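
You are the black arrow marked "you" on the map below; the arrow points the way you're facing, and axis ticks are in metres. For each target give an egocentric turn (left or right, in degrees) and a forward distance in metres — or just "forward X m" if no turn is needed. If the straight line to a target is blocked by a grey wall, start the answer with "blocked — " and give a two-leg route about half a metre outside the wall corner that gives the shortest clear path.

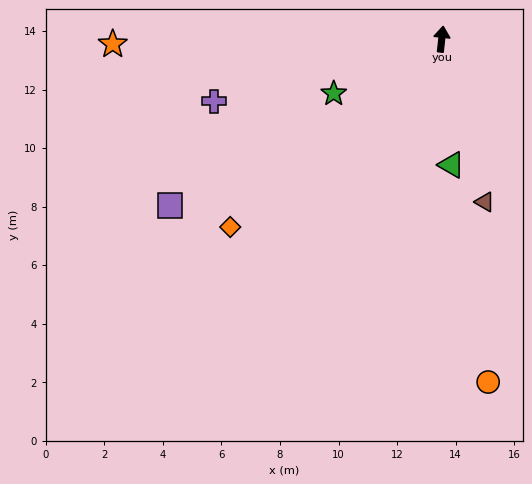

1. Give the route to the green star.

turn left 123°, forward 4.1 m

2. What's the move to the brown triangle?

turn right 159°, forward 5.8 m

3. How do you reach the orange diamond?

turn left 138°, forward 9.7 m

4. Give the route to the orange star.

turn left 97°, forward 11.2 m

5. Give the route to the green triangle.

turn right 169°, forward 4.3 m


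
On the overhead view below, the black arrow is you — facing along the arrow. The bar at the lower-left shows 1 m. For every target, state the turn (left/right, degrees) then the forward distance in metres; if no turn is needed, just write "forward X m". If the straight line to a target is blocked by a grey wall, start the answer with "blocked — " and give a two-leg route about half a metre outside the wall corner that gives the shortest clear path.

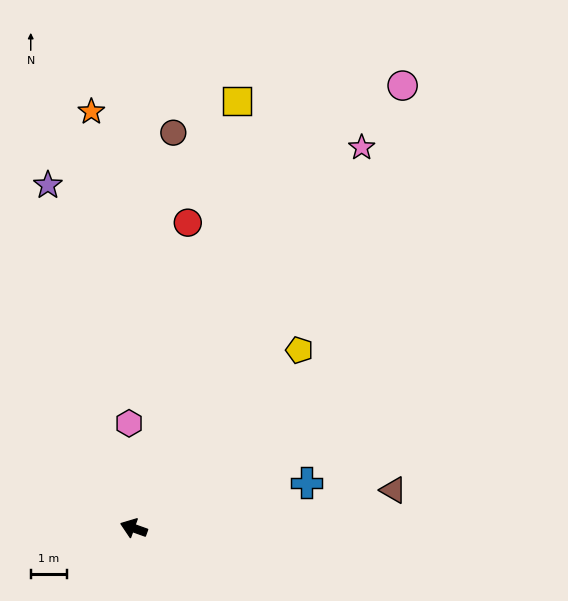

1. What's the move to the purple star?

turn right 56°, forward 9.7 m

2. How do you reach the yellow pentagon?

turn right 113°, forward 6.7 m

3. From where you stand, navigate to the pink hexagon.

turn right 68°, forward 2.9 m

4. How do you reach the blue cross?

turn right 146°, forward 4.9 m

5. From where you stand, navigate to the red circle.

turn right 80°, forward 8.5 m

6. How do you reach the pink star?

turn right 101°, forward 12.1 m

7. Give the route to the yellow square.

turn right 84°, forward 12.0 m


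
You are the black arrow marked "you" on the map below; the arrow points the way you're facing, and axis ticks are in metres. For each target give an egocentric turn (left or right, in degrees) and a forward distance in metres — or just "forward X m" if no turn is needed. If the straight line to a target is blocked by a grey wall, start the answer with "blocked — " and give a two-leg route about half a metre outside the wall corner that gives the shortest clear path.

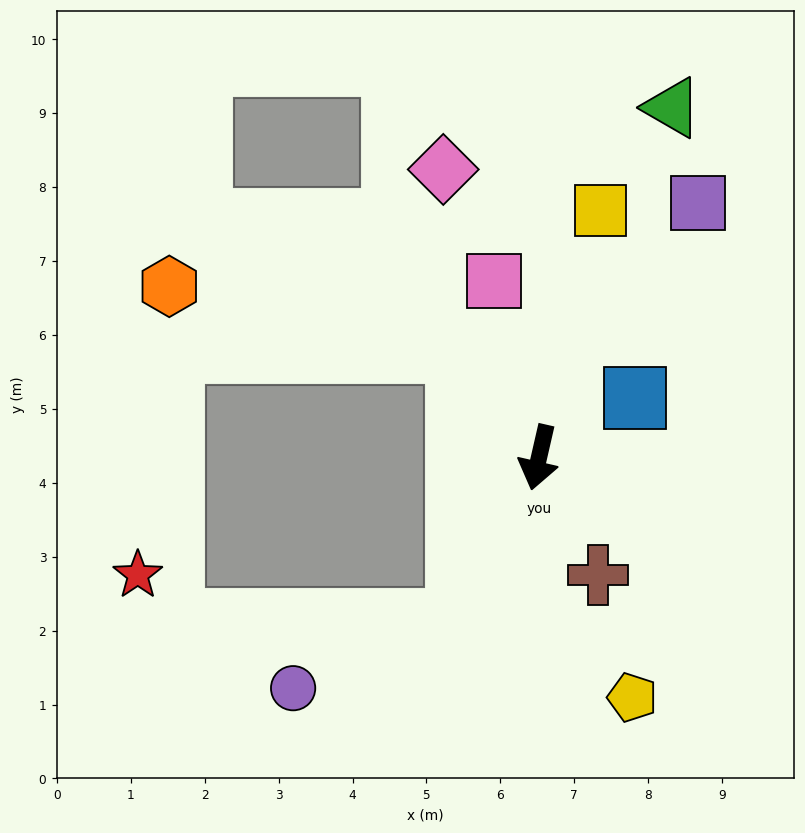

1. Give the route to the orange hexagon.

blocked — turn right 130°, forward 1.8 m, then turn left 40°, forward 4.0 m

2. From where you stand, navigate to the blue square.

turn left 135°, forward 1.5 m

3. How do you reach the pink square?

turn right 153°, forward 2.5 m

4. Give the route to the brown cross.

turn left 40°, forward 1.8 m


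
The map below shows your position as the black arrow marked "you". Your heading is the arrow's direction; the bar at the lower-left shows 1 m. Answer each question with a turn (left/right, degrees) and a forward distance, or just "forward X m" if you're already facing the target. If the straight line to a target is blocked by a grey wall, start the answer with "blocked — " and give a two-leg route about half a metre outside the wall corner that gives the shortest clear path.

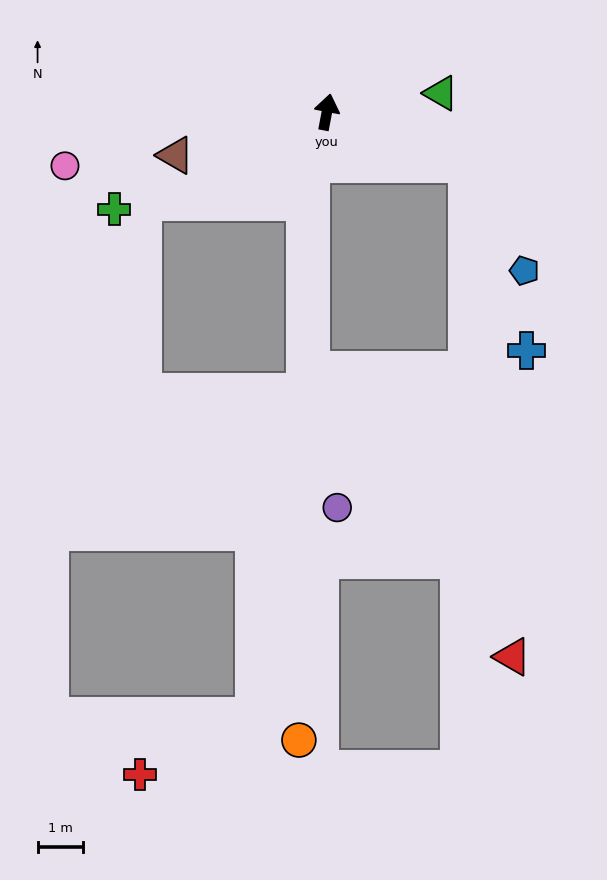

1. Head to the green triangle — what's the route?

turn right 70°, forward 2.5 m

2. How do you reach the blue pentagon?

blocked — turn right 100°, forward 3.3 m, then turn right 41°, forward 2.7 m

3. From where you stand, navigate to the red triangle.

blocked — turn right 100°, forward 3.3 m, then turn right 64°, forward 10.9 m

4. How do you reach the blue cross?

blocked — turn right 100°, forward 3.3 m, then turn right 52°, forward 4.3 m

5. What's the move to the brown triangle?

turn left 117°, forward 3.5 m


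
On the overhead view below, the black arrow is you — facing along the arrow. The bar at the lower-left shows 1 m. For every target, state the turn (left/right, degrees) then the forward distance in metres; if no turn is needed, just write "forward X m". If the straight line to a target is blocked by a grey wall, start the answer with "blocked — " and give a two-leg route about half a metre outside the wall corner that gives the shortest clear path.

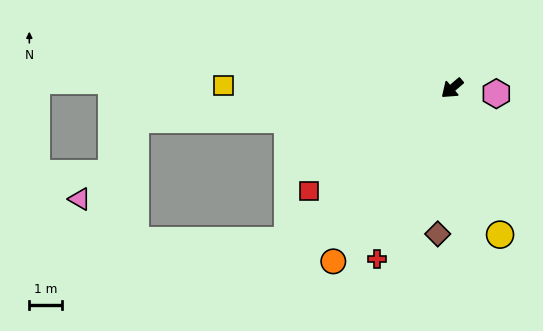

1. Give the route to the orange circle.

turn left 15°, forward 6.4 m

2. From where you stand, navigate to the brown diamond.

turn left 44°, forward 4.5 m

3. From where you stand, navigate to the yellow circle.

turn left 68°, forward 4.7 m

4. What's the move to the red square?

turn right 5°, forward 5.4 m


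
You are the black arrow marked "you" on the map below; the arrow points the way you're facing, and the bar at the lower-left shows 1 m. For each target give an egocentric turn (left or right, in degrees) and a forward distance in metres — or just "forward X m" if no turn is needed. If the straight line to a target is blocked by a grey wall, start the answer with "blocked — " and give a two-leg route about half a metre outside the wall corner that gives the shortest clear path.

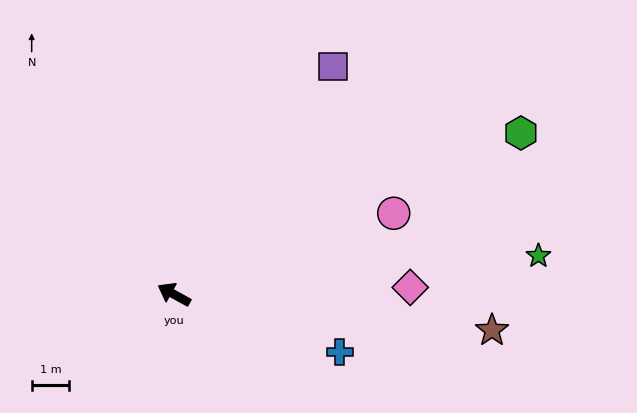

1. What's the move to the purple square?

turn right 96°, forward 7.4 m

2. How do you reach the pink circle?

turn right 131°, forward 6.2 m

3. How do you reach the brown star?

turn right 158°, forward 8.5 m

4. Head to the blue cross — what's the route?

turn right 170°, forward 4.6 m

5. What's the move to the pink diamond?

turn right 149°, forward 6.3 m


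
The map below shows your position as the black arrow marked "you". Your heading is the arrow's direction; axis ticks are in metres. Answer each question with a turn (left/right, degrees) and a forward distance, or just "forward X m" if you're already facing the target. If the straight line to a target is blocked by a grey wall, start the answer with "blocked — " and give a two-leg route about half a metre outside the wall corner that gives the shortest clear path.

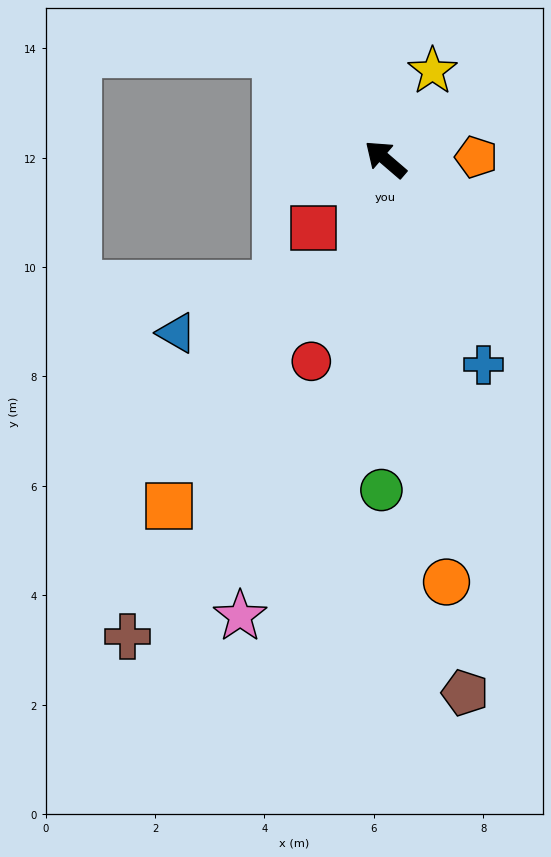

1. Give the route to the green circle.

turn left 130°, forward 6.0 m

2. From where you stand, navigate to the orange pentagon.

turn right 138°, forward 1.7 m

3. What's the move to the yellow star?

turn right 77°, forward 1.8 m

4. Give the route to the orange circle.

turn left 139°, forward 7.8 m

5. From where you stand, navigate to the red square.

turn left 84°, forward 1.8 m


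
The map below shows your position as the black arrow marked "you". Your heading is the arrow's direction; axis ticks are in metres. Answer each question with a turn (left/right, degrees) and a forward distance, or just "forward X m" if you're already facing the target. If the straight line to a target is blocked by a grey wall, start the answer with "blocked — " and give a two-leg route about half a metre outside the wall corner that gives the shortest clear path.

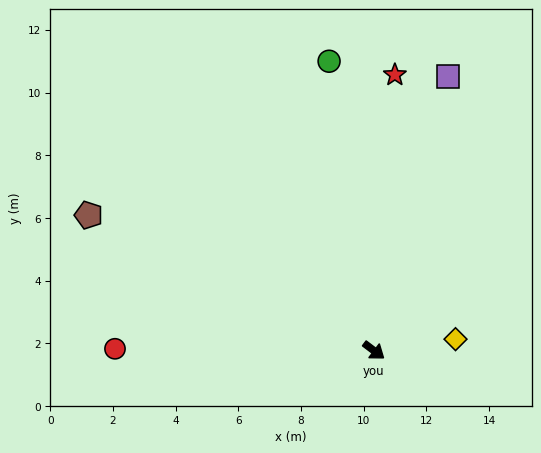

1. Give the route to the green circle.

turn left 136°, forward 9.3 m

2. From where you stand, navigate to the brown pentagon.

turn right 168°, forward 10.1 m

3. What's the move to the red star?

turn left 123°, forward 8.8 m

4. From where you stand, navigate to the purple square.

turn left 112°, forward 9.1 m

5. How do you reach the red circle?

turn right 143°, forward 8.3 m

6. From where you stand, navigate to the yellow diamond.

turn left 45°, forward 2.6 m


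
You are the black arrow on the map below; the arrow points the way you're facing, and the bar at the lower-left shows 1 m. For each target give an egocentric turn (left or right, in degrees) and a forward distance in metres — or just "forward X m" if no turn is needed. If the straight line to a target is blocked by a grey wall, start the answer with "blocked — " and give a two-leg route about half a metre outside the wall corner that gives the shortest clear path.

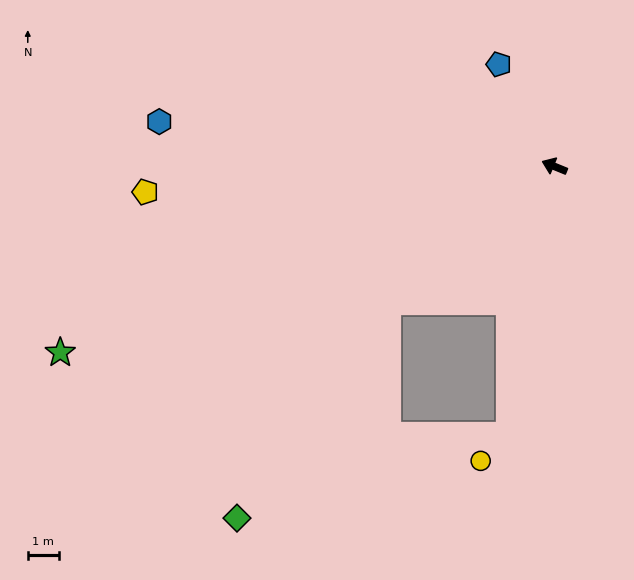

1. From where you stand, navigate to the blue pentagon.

turn right 39°, forward 3.7 m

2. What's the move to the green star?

turn left 43°, forward 17.0 m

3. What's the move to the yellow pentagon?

turn left 26°, forward 13.2 m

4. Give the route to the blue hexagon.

turn left 16°, forward 12.8 m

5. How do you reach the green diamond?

blocked — turn left 62°, forward 6.9 m, then turn left 15°, forward 8.5 m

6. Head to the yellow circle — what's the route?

blocked — turn left 103°, forward 8.8 m, then turn right 38°, forward 1.2 m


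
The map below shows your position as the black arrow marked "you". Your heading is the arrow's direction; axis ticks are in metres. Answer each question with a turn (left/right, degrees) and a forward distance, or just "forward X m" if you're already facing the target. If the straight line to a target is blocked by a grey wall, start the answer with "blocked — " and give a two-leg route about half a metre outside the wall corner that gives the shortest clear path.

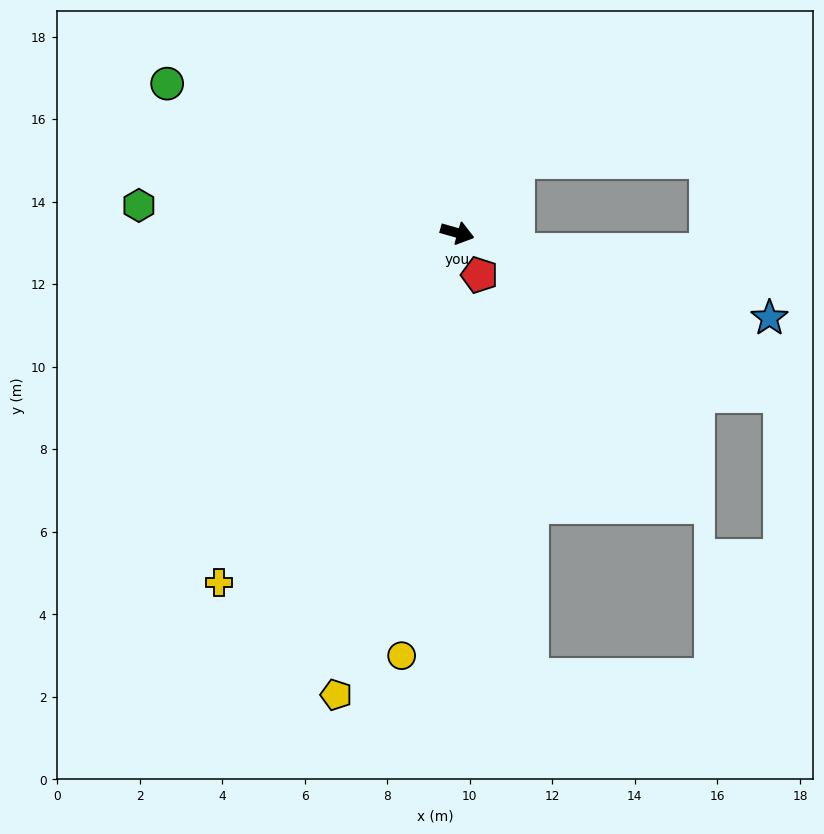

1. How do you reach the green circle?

turn left 169°, forward 7.9 m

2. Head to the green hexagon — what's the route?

turn right 169°, forward 7.7 m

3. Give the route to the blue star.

forward 7.8 m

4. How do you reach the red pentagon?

turn right 46°, forward 1.2 m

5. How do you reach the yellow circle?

turn right 82°, forward 10.3 m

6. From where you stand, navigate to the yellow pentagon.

turn right 89°, forward 11.6 m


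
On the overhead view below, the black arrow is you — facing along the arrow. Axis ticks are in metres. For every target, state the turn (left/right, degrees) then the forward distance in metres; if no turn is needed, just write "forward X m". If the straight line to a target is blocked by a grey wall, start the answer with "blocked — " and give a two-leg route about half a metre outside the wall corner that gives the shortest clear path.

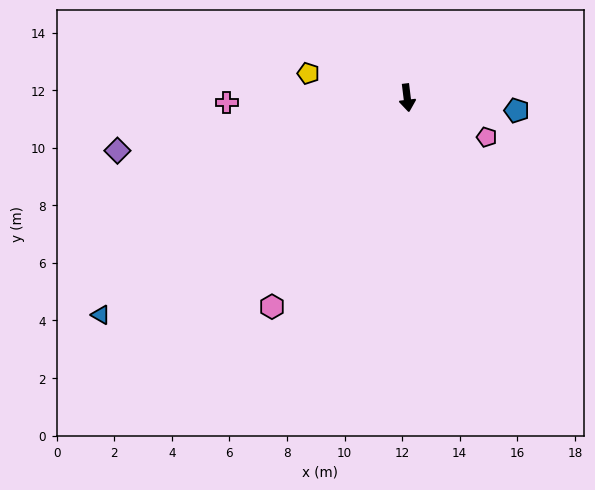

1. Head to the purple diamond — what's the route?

turn right 87°, forward 10.2 m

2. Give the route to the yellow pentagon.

turn right 111°, forward 3.5 m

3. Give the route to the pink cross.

turn right 95°, forward 6.3 m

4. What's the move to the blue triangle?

turn right 62°, forward 13.0 m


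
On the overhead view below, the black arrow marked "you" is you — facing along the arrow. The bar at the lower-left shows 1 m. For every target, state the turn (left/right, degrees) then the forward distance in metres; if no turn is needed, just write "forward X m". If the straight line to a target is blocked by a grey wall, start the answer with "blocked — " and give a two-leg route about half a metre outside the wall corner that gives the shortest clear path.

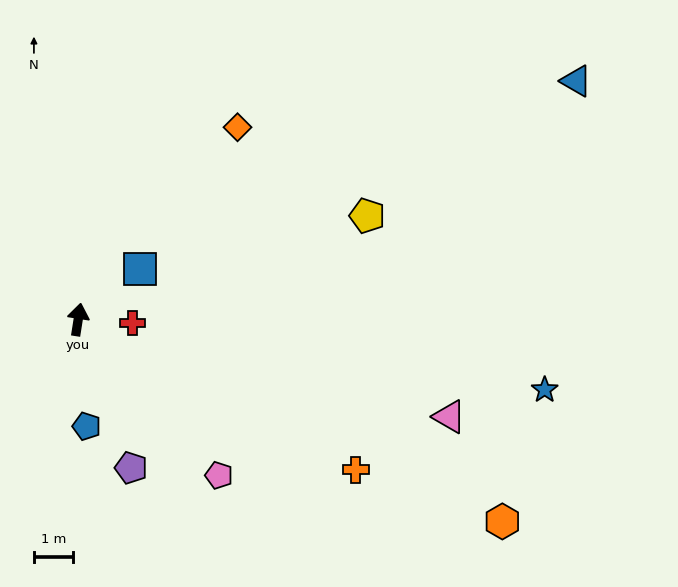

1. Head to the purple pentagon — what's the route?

turn right 151°, forward 4.0 m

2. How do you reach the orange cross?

turn right 109°, forward 8.1 m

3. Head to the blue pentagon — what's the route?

turn right 167°, forward 2.7 m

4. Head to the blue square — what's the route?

turn right 42°, forward 2.0 m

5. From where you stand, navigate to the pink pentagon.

turn right 129°, forward 5.4 m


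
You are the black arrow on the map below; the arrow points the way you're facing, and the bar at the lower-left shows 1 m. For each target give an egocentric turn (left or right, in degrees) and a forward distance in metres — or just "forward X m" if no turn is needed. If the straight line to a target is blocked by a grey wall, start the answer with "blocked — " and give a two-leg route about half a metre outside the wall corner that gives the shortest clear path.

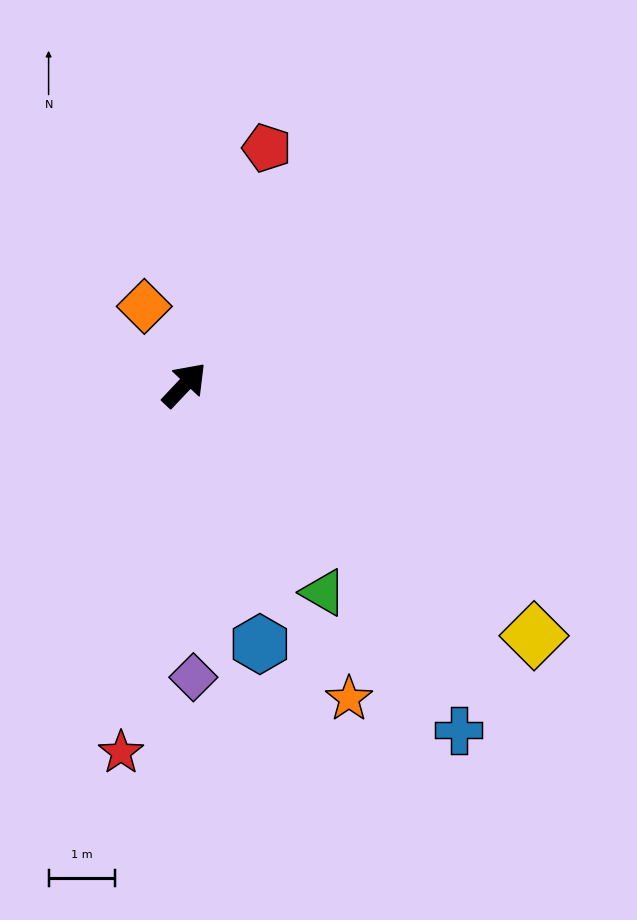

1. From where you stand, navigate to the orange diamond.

turn left 70°, forward 1.3 m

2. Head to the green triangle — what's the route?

turn right 103°, forward 3.8 m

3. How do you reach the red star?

turn right 146°, forward 5.7 m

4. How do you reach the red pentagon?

turn left 24°, forward 3.8 m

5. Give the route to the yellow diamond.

turn right 82°, forward 6.5 m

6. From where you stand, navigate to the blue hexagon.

turn right 120°, forward 4.1 m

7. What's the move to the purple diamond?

turn right 135°, forward 4.4 m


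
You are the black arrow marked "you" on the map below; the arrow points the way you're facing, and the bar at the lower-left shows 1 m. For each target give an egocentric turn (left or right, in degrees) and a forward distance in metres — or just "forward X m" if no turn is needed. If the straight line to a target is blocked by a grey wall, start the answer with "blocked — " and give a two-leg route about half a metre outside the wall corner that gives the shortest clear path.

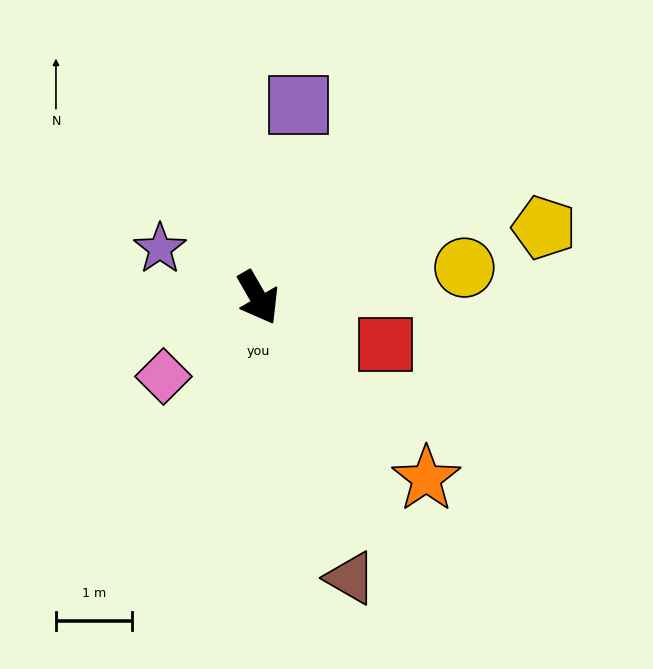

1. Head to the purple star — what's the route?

turn right 147°, forward 1.4 m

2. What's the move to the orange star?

turn left 13°, forward 3.2 m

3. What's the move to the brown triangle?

turn right 12°, forward 3.9 m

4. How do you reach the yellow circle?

turn left 68°, forward 2.7 m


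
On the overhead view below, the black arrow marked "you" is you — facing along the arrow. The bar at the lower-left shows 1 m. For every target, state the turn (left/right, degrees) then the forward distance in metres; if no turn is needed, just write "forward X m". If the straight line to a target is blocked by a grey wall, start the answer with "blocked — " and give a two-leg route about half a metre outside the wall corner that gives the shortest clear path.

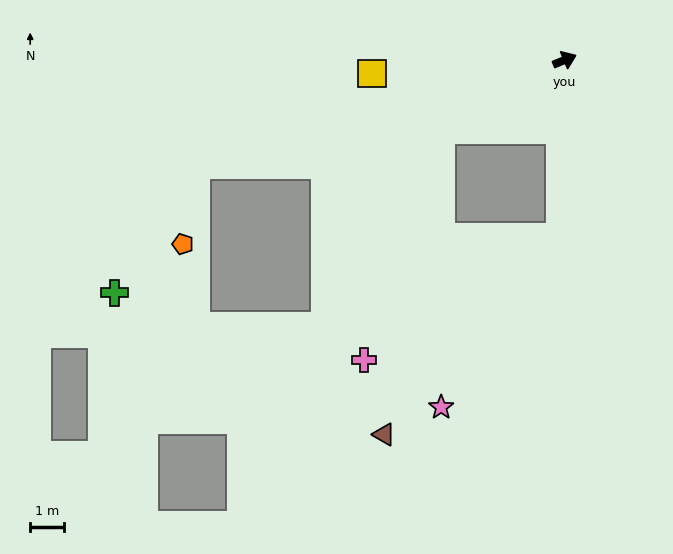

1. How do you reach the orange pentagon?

blocked — turn left 173°, forward 11.4 m, then turn left 65°, forward 2.4 m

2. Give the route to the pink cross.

blocked — turn right 173°, forward 4.2 m, then turn left 42°, forward 7.2 m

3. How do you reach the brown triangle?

blocked — turn right 114°, forward 5.3 m, then turn right 40°, forward 7.9 m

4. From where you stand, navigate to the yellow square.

turn left 162°, forward 5.8 m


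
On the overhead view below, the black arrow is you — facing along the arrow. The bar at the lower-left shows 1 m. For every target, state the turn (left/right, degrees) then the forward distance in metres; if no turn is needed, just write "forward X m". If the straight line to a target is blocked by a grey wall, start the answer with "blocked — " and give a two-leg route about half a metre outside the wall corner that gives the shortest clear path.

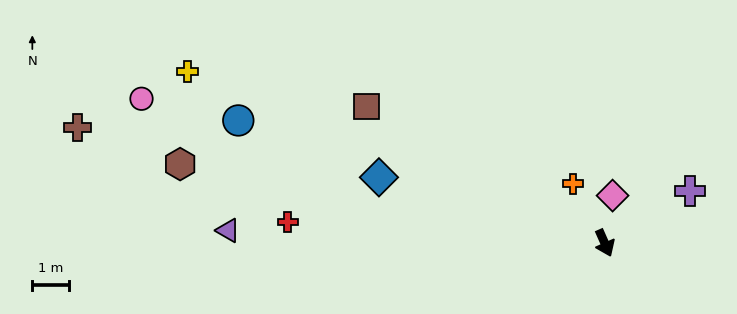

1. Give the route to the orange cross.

turn right 176°, forward 1.9 m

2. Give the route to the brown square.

turn right 144°, forward 7.6 m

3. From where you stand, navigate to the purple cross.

turn left 98°, forward 2.8 m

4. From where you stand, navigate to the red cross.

turn right 118°, forward 8.7 m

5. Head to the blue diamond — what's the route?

turn right 130°, forward 6.5 m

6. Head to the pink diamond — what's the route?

turn left 147°, forward 1.3 m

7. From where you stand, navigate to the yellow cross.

turn right 136°, forward 12.4 m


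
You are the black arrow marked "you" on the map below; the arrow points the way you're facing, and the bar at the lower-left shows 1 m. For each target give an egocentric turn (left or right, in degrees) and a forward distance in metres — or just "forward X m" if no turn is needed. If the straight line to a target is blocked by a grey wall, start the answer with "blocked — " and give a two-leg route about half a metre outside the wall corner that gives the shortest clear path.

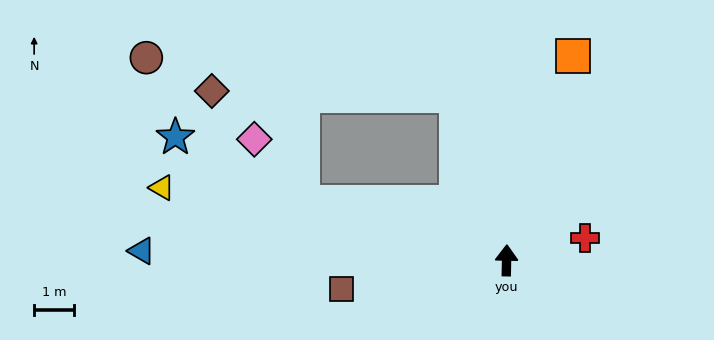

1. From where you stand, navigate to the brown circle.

blocked — turn left 18°, forward 4.3 m, then turn left 66°, forward 7.8 m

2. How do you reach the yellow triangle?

turn left 79°, forward 8.8 m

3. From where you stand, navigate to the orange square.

turn right 17°, forward 5.4 m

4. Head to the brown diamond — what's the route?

blocked — turn left 18°, forward 4.3 m, then turn left 72°, forward 6.1 m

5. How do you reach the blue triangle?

turn left 90°, forward 9.2 m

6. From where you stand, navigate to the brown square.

turn left 101°, forward 4.2 m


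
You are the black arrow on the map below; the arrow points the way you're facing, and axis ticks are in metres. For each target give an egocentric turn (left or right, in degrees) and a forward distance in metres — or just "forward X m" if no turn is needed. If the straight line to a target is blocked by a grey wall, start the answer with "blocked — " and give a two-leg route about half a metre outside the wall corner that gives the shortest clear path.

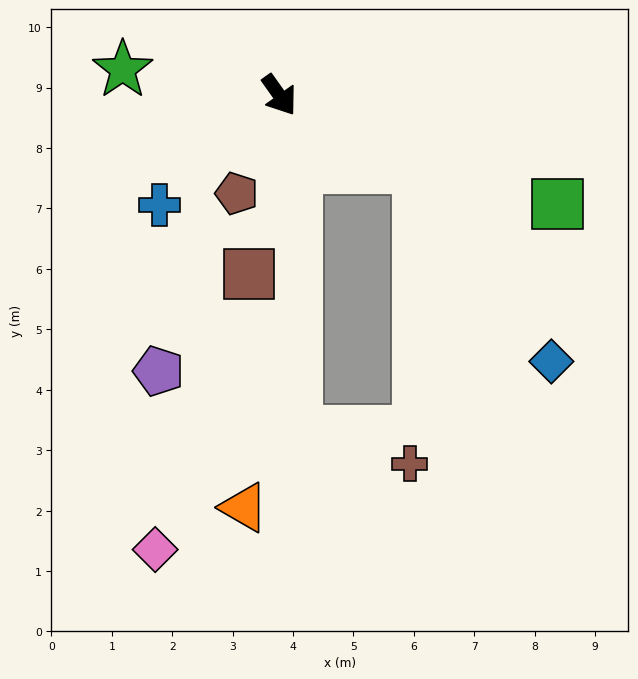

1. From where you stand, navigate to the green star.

turn right 135°, forward 2.6 m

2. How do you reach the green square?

turn left 33°, forward 4.9 m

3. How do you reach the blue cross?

turn right 83°, forward 2.7 m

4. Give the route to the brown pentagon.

turn right 59°, forward 1.8 m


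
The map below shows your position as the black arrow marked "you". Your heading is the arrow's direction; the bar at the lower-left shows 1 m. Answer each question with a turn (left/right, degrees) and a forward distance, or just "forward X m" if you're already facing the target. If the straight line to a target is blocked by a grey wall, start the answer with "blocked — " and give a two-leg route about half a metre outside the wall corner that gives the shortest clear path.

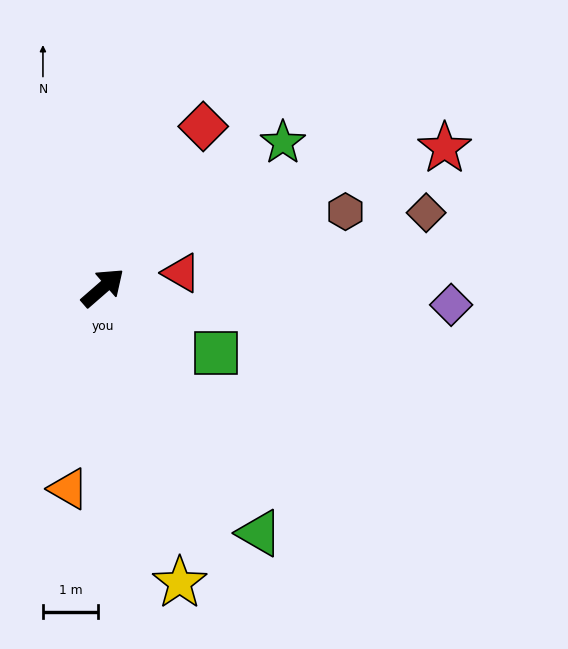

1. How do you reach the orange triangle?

turn right 141°, forward 3.7 m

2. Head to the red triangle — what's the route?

turn right 30°, forward 1.4 m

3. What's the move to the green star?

turn right 2°, forward 4.2 m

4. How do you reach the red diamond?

turn left 17°, forward 3.4 m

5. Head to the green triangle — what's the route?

turn right 99°, forward 5.3 m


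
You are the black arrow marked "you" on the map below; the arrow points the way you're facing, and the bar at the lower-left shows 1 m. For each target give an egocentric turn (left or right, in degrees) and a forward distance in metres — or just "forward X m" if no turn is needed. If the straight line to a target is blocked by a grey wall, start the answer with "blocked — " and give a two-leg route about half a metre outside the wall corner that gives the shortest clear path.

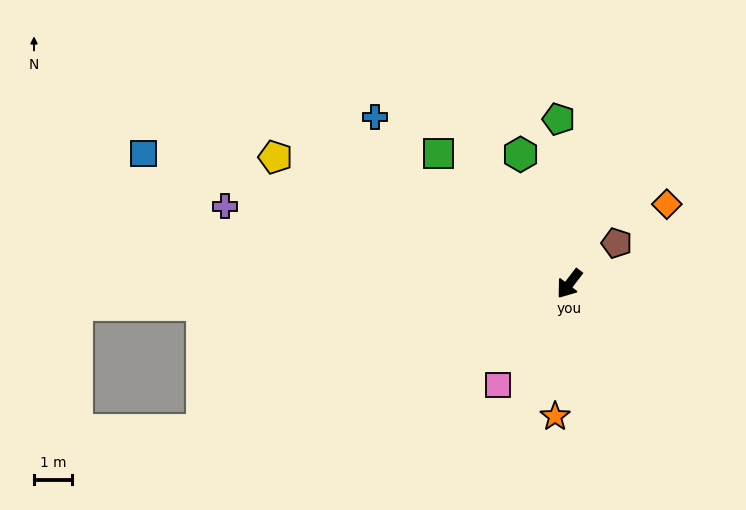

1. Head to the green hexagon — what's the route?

turn right 122°, forward 3.6 m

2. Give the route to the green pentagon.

turn right 139°, forward 4.3 m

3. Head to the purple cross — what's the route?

turn right 65°, forward 9.2 m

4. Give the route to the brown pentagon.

turn left 168°, forward 1.6 m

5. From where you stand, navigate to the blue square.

turn right 70°, forward 11.6 m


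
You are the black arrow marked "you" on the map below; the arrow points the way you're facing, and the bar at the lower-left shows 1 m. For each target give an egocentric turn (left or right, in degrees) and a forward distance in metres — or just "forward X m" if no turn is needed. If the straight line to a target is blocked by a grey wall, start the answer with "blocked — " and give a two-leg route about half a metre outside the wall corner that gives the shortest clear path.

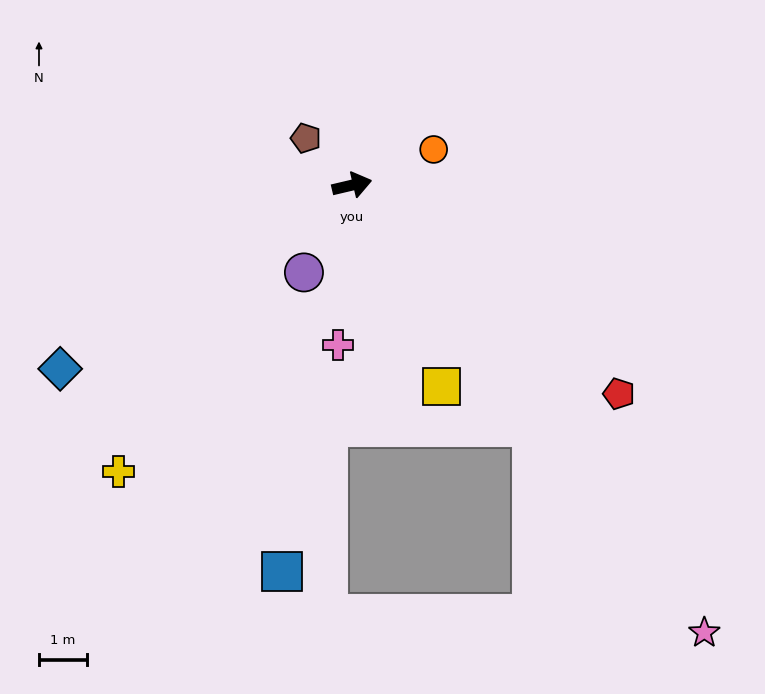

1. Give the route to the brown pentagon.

turn left 121°, forward 1.4 m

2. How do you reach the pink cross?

turn right 108°, forward 3.4 m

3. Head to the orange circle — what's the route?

turn left 10°, forward 1.9 m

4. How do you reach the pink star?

turn right 65°, forward 12.0 m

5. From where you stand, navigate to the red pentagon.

turn right 51°, forward 7.1 m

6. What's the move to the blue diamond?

turn right 161°, forward 7.3 m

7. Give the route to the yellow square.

turn right 79°, forward 4.6 m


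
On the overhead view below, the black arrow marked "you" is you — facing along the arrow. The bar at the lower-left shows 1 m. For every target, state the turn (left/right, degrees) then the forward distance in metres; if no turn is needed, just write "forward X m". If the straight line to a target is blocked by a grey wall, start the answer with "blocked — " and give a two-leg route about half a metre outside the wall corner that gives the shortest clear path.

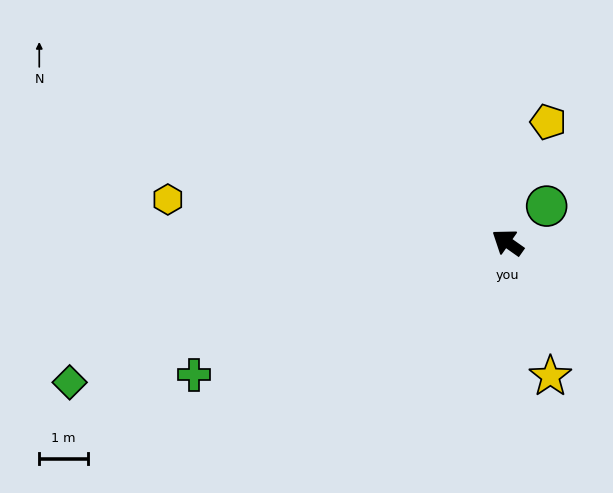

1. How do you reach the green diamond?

turn left 53°, forward 9.5 m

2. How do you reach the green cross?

turn left 58°, forward 7.0 m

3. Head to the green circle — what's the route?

turn right 102°, forward 1.1 m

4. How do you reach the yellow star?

turn left 143°, forward 2.9 m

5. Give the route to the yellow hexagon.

turn left 28°, forward 7.1 m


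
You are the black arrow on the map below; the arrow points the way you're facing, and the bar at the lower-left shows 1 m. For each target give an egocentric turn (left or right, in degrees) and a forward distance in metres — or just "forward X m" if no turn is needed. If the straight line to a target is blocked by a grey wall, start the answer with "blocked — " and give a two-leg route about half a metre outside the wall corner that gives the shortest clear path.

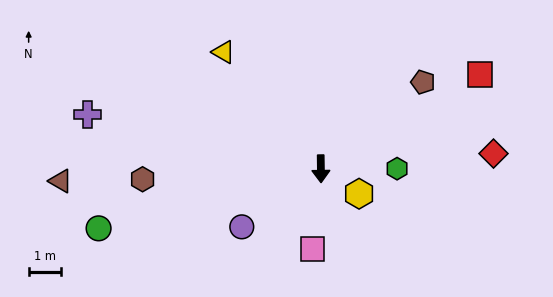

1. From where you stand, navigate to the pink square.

turn right 7°, forward 2.5 m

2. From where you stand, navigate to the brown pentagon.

turn left 130°, forward 4.1 m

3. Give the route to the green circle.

turn right 76°, forward 7.1 m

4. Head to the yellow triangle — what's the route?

turn right 141°, forward 4.7 m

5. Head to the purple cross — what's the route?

turn right 104°, forward 7.4 m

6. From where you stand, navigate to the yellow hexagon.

turn left 56°, forward 1.4 m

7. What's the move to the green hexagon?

turn left 89°, forward 2.4 m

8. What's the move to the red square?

turn left 120°, forward 5.7 m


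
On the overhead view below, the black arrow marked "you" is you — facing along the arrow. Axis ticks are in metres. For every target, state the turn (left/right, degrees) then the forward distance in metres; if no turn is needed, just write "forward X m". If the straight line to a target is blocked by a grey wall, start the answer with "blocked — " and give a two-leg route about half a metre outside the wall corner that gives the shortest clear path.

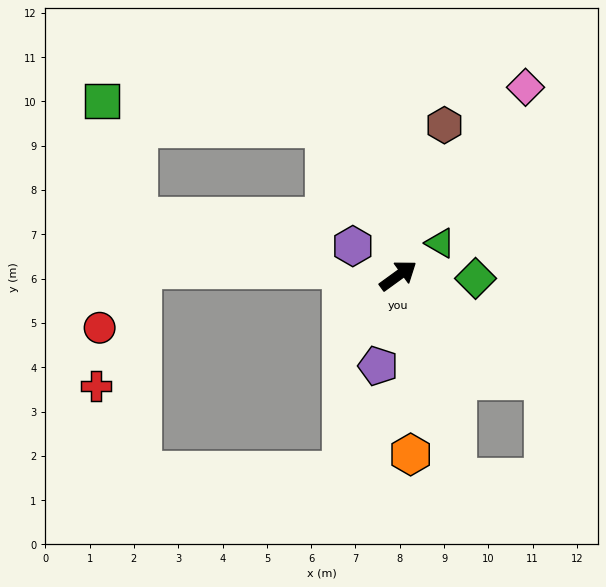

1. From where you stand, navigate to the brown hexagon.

turn left 37°, forward 3.6 m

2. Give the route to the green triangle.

forward 1.2 m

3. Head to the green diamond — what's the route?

turn right 38°, forward 1.7 m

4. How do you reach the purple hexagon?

turn left 111°, forward 1.2 m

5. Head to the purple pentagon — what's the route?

turn right 138°, forward 2.1 m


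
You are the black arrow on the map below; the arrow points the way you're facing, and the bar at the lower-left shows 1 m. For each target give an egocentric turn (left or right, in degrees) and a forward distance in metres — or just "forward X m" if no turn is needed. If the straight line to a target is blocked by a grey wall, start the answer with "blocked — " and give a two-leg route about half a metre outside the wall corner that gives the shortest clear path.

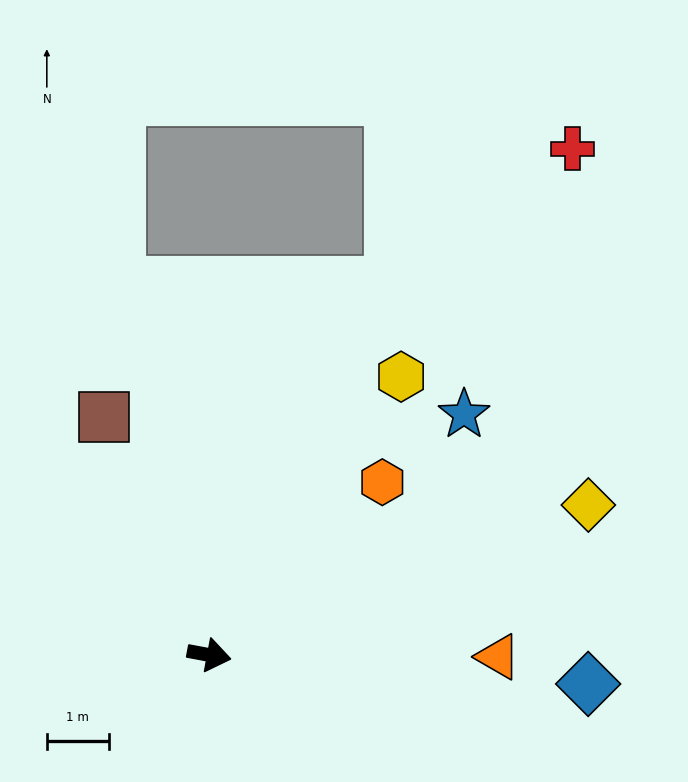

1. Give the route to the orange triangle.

turn left 10°, forward 4.7 m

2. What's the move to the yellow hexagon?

turn left 66°, forward 5.4 m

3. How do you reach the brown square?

turn left 124°, forward 4.2 m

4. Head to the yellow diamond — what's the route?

turn left 32°, forward 6.6 m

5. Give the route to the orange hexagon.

turn left 56°, forward 3.9 m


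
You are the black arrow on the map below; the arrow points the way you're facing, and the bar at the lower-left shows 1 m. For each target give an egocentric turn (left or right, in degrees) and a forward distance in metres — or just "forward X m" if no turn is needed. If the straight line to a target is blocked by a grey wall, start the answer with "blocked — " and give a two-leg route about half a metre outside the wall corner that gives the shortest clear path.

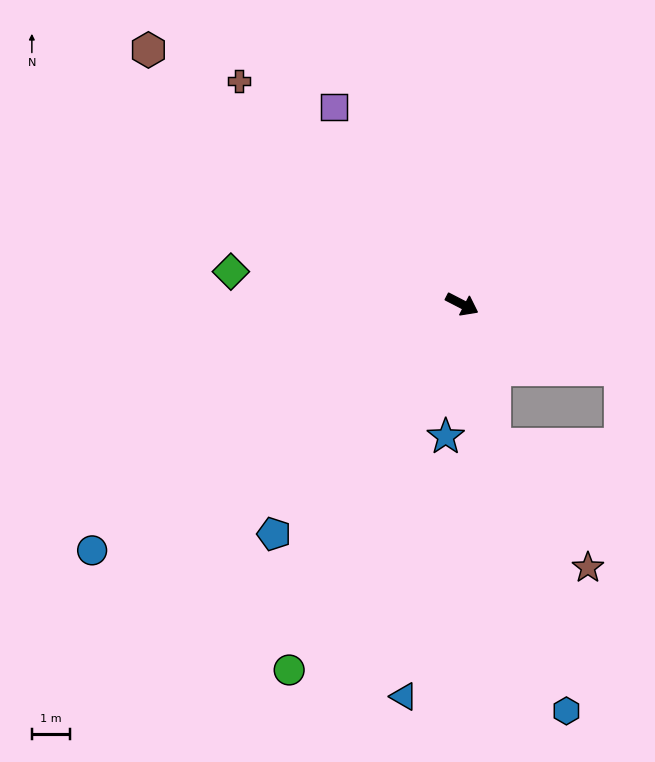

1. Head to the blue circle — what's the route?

turn right 119°, forward 11.7 m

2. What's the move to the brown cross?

turn left 162°, forward 8.3 m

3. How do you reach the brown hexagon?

turn left 168°, forward 10.6 m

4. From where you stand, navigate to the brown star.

blocked — turn right 49°, forward 3.8 m, then turn left 23°, forward 4.1 m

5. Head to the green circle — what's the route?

turn right 88°, forward 10.6 m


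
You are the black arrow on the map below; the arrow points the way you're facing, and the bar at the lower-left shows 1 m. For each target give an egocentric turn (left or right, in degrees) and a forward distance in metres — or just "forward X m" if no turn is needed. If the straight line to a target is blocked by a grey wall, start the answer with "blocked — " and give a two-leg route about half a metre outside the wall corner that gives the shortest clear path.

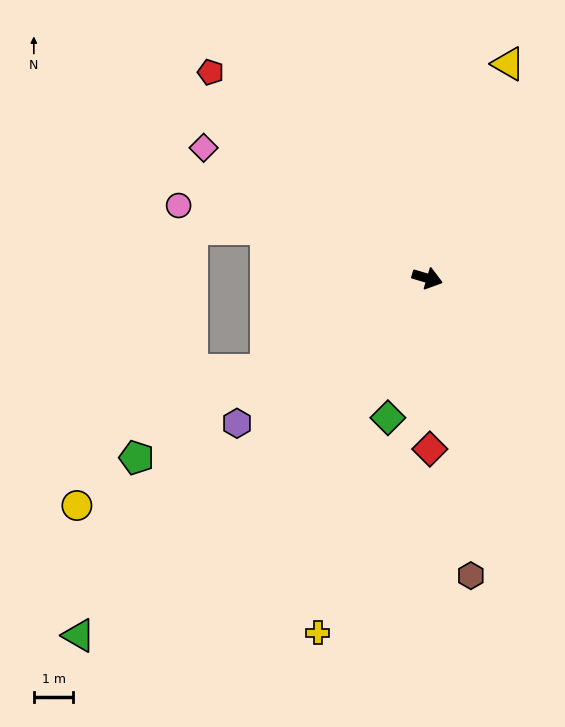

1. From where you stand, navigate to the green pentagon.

turn right 132°, forward 8.6 m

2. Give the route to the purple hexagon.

turn right 126°, forward 6.0 m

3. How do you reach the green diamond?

turn right 89°, forward 3.7 m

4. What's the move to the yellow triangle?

turn left 86°, forward 5.8 m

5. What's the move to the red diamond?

turn right 73°, forward 4.3 m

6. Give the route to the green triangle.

turn right 118°, forward 12.6 m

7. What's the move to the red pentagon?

turn left 153°, forward 7.5 m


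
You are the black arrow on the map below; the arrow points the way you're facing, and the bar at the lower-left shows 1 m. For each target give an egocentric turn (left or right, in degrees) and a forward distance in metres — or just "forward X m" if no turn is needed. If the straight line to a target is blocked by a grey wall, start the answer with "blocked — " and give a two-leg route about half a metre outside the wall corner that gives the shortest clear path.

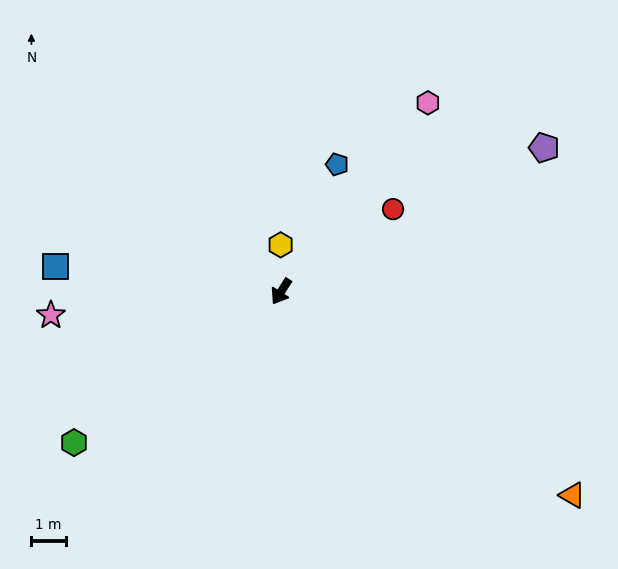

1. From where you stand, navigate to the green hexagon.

turn right 21°, forward 7.5 m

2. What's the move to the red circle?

turn left 159°, forward 4.1 m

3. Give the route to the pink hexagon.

turn left 175°, forward 7.0 m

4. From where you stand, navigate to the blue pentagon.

turn right 171°, forward 4.1 m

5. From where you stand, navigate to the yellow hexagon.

turn right 147°, forward 1.4 m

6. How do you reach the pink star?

turn right 52°, forward 6.8 m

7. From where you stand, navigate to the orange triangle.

turn left 88°, forward 10.4 m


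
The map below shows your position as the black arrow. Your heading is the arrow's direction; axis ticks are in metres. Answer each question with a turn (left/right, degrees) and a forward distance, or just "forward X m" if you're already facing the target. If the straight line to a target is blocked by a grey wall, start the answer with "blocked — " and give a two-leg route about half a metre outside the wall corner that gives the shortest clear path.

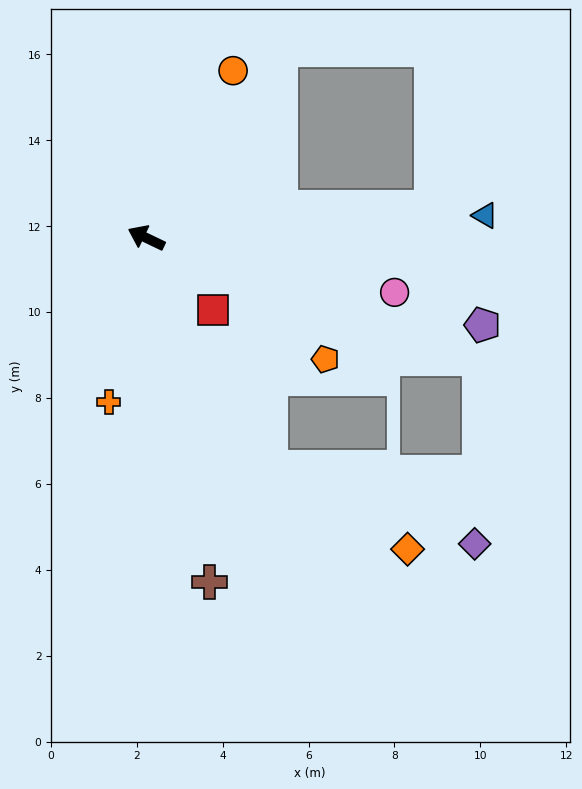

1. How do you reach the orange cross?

turn left 103°, forward 3.9 m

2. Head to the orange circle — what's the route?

turn right 92°, forward 4.4 m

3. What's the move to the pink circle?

turn right 167°, forward 5.9 m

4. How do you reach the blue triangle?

turn right 151°, forward 7.9 m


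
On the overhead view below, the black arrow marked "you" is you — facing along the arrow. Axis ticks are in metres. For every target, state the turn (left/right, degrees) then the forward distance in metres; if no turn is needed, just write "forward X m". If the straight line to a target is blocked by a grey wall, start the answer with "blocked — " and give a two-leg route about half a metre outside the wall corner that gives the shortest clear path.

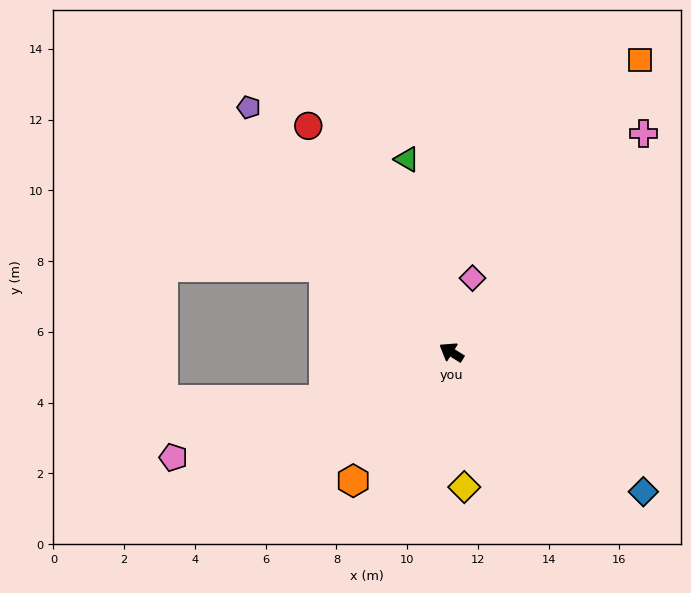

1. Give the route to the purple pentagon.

turn right 18°, forward 9.0 m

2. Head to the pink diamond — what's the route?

turn right 74°, forward 2.2 m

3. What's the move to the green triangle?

turn right 45°, forward 5.6 m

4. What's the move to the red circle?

turn right 26°, forward 7.6 m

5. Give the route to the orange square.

turn right 91°, forward 9.8 m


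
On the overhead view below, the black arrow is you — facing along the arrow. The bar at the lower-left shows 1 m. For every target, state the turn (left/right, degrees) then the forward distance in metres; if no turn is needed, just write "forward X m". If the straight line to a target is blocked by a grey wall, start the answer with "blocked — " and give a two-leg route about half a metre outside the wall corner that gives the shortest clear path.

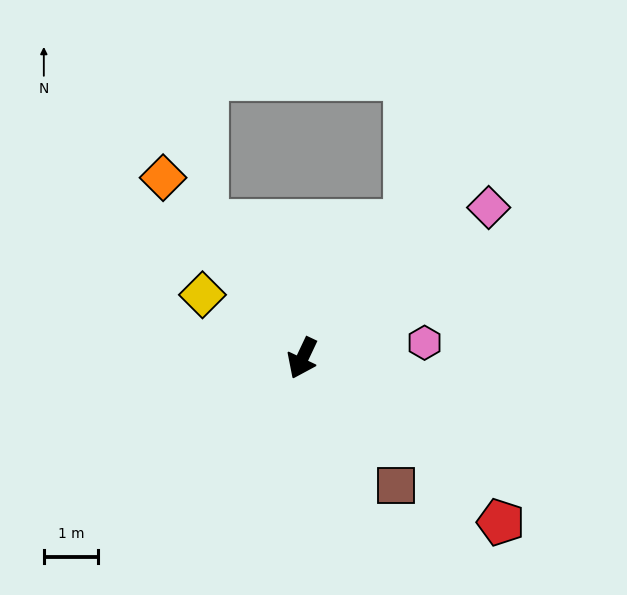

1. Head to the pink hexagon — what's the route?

turn left 123°, forward 2.3 m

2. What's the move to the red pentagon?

turn left 76°, forward 4.7 m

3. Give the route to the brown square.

turn left 62°, forward 2.9 m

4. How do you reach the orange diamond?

turn right 117°, forward 4.2 m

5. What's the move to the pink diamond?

turn left 154°, forward 4.4 m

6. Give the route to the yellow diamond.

turn right 97°, forward 2.2 m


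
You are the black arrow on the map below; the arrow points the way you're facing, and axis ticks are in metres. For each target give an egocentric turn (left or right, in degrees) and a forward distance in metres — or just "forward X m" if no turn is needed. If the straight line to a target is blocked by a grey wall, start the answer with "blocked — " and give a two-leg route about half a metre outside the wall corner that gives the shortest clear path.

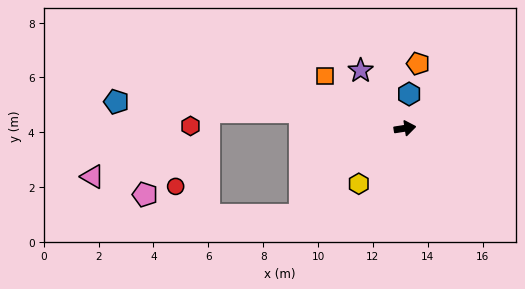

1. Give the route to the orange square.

turn left 138°, forward 3.5 m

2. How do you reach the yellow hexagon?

turn right 139°, forward 2.6 m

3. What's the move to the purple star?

turn left 119°, forward 2.7 m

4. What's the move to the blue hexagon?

turn left 74°, forward 1.3 m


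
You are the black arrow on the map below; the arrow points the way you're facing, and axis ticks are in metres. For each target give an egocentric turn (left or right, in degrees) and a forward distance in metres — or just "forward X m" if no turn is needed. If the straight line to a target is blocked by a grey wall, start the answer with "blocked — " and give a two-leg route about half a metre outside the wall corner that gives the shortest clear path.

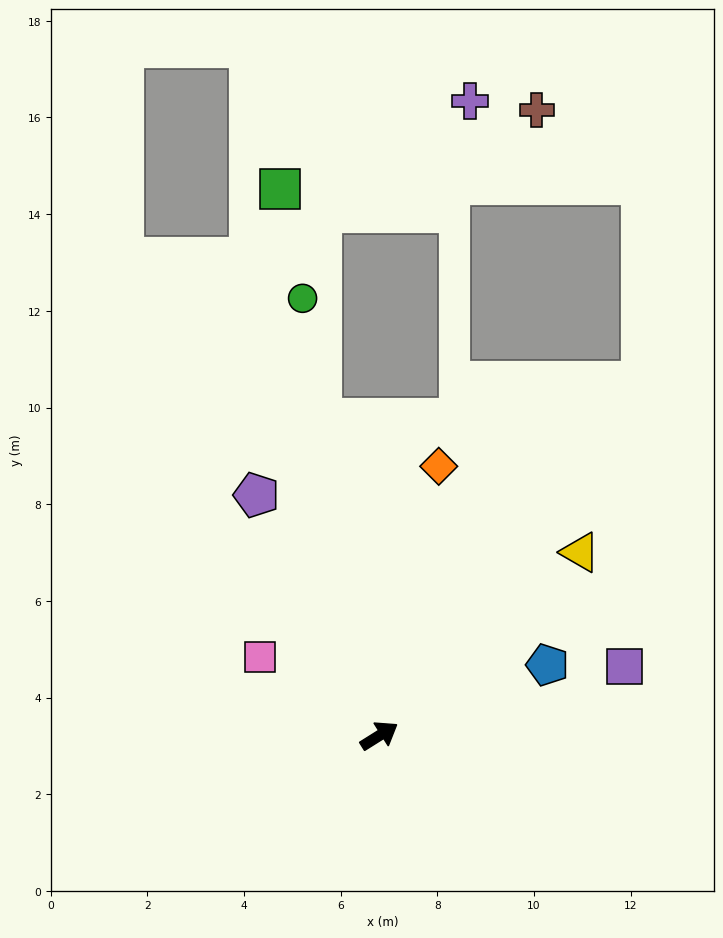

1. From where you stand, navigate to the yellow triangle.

turn left 10°, forward 5.6 m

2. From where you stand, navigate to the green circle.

turn left 68°, forward 9.2 m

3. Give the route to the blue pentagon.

turn right 9°, forward 3.8 m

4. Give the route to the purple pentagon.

turn left 85°, forward 5.6 m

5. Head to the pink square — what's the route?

turn left 115°, forward 3.0 m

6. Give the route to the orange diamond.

turn left 45°, forward 5.7 m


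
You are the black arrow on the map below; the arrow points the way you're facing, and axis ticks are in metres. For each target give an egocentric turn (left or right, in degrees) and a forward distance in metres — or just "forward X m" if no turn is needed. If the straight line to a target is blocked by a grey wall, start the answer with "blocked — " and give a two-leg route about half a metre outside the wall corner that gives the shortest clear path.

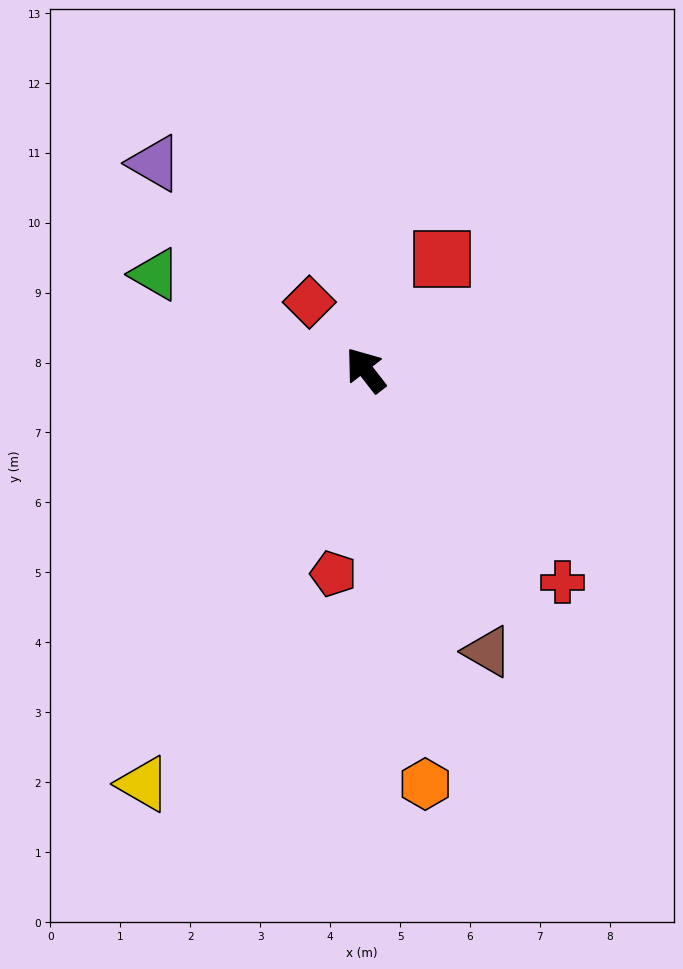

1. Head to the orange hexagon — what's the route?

turn left 150°, forward 6.0 m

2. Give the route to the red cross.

turn right 175°, forward 4.1 m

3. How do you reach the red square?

turn right 72°, forward 1.9 m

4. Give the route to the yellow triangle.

turn left 114°, forward 6.7 m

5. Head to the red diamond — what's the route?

forward 1.3 m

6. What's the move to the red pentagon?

turn left 133°, forward 3.0 m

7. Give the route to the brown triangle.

turn left 166°, forward 4.4 m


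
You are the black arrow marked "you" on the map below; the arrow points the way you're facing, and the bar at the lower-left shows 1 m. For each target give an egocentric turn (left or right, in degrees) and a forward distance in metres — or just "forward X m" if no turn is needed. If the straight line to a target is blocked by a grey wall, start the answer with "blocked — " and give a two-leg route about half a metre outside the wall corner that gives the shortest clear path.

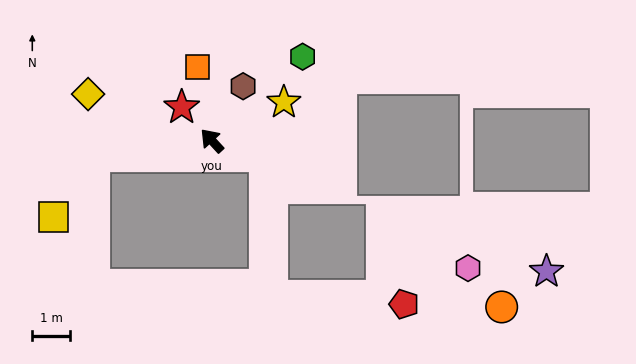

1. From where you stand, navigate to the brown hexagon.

turn right 73°, forward 1.6 m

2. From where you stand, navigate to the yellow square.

blocked — turn left 55°, forward 3.1 m, then turn left 49°, forward 1.9 m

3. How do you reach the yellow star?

turn right 105°, forward 2.1 m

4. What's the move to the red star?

forward 1.2 m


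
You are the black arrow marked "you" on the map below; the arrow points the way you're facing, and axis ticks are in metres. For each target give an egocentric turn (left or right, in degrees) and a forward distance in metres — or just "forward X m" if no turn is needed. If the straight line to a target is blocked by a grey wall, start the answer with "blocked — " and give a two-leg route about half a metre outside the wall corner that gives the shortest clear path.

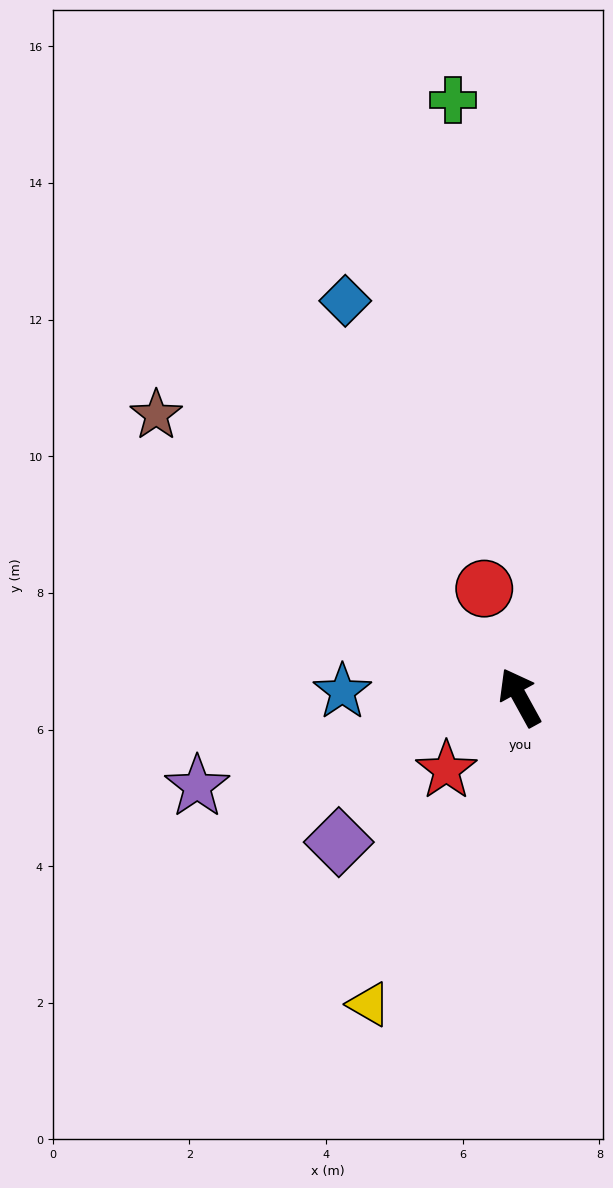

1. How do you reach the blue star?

turn left 59°, forward 2.6 m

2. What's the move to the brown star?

turn left 23°, forward 6.7 m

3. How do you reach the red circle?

turn right 11°, forward 1.7 m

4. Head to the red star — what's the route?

turn left 106°, forward 1.5 m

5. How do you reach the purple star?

turn left 77°, forward 4.9 m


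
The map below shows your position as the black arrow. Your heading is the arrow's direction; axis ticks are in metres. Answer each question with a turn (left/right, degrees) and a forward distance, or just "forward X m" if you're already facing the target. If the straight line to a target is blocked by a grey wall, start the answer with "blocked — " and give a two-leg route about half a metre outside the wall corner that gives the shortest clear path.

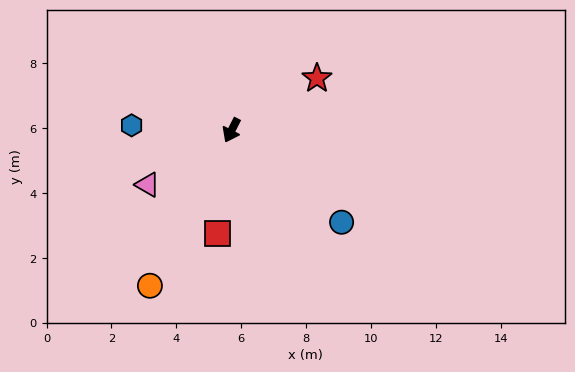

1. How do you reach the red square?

turn left 19°, forward 3.2 m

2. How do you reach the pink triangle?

turn right 30°, forward 3.1 m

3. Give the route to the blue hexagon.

turn right 66°, forward 3.1 m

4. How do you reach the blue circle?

turn left 77°, forward 4.4 m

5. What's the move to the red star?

turn left 148°, forward 3.1 m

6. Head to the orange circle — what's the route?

forward 5.4 m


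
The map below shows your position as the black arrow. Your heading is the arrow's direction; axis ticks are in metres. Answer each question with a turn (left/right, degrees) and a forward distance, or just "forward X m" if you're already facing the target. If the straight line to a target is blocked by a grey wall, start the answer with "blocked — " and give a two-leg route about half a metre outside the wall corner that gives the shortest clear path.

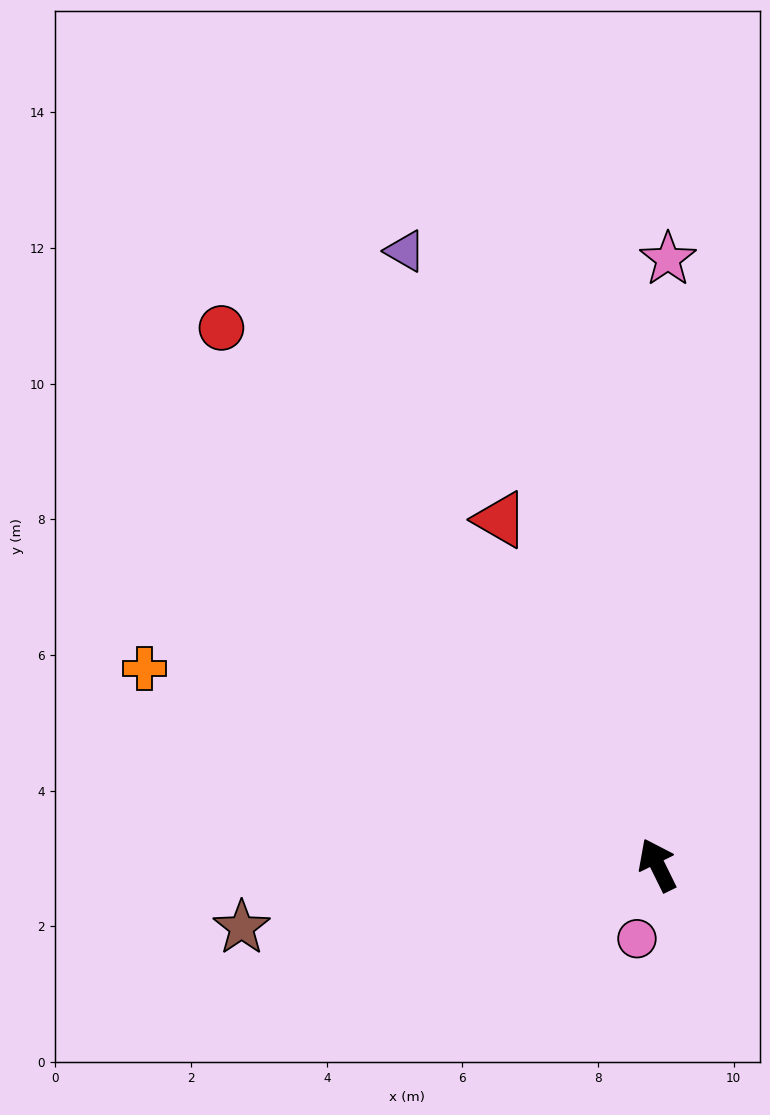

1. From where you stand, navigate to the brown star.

turn left 72°, forward 6.2 m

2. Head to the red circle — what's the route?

turn left 13°, forward 10.2 m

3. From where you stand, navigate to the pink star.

turn right 27°, forward 8.9 m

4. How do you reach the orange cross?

turn left 43°, forward 8.1 m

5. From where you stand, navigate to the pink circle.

turn left 138°, forward 1.1 m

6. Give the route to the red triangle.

forward 5.6 m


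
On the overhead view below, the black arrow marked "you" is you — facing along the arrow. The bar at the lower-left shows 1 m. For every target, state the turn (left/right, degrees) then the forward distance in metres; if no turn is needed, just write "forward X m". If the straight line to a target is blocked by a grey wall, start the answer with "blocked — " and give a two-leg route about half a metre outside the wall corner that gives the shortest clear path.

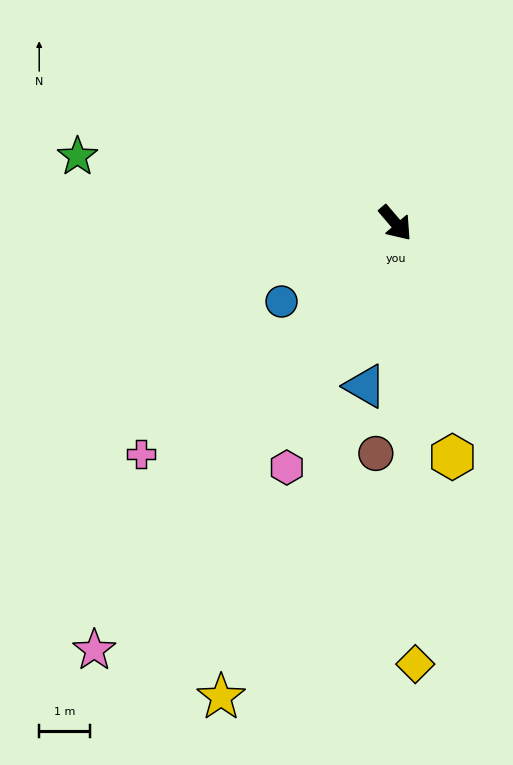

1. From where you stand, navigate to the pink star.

turn right 76°, forward 10.4 m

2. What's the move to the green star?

turn right 142°, forward 6.4 m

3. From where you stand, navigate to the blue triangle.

turn right 51°, forward 3.3 m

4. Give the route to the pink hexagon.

turn right 64°, forward 5.3 m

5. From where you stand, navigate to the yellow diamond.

turn right 38°, forward 8.7 m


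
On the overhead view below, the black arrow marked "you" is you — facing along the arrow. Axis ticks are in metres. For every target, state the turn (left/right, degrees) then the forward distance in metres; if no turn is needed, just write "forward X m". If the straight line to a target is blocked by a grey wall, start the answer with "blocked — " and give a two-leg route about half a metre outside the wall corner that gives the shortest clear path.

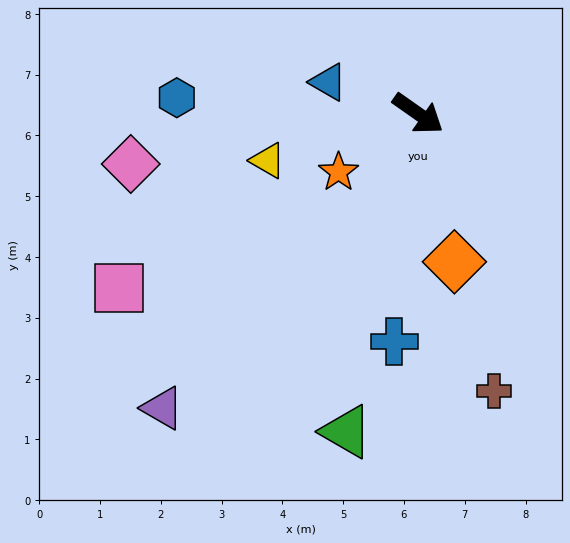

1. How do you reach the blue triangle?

turn right 164°, forward 1.6 m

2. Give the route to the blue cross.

turn right 61°, forward 3.8 m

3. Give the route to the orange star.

turn right 109°, forward 1.6 m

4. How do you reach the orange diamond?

turn right 41°, forward 2.5 m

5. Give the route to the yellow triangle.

turn right 128°, forward 2.6 m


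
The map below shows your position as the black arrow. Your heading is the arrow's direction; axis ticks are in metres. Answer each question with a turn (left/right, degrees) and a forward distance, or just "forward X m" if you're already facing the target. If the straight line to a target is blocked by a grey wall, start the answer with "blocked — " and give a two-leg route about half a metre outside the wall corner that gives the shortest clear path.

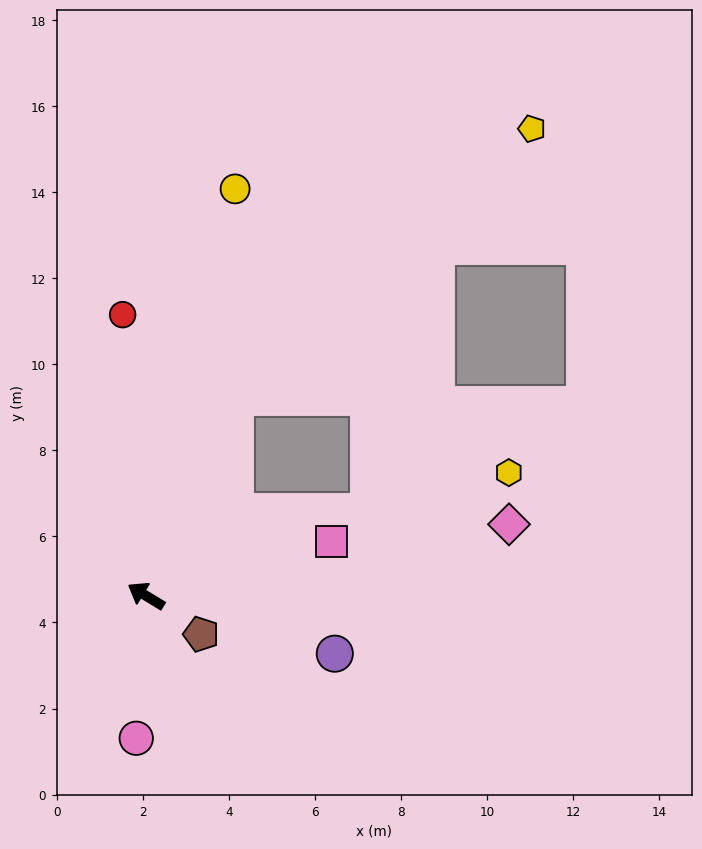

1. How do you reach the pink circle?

turn left 117°, forward 3.3 m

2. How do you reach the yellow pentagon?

blocked — turn right 83°, forward 5.1 m, then turn right 24°, forward 9.3 m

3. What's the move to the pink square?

turn right 132°, forward 4.5 m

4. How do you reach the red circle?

turn right 54°, forward 6.6 m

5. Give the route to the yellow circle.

turn right 71°, forward 9.7 m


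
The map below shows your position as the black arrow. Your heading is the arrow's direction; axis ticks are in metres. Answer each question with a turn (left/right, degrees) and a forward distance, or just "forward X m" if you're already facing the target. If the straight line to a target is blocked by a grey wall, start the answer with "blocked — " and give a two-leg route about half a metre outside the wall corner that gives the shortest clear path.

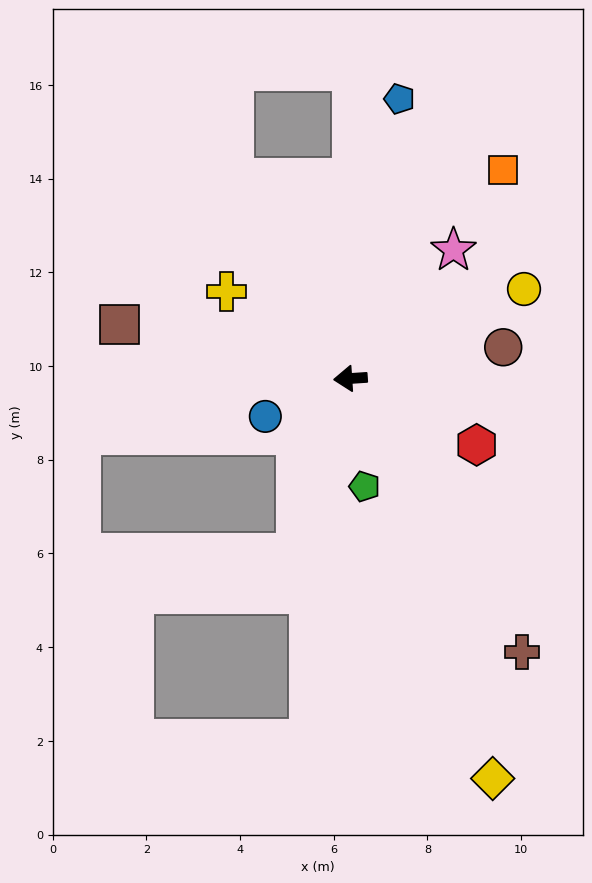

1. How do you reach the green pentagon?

turn left 94°, forward 2.3 m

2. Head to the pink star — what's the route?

turn right 133°, forward 3.5 m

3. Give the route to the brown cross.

turn left 118°, forward 6.9 m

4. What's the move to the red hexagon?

turn left 148°, forward 3.0 m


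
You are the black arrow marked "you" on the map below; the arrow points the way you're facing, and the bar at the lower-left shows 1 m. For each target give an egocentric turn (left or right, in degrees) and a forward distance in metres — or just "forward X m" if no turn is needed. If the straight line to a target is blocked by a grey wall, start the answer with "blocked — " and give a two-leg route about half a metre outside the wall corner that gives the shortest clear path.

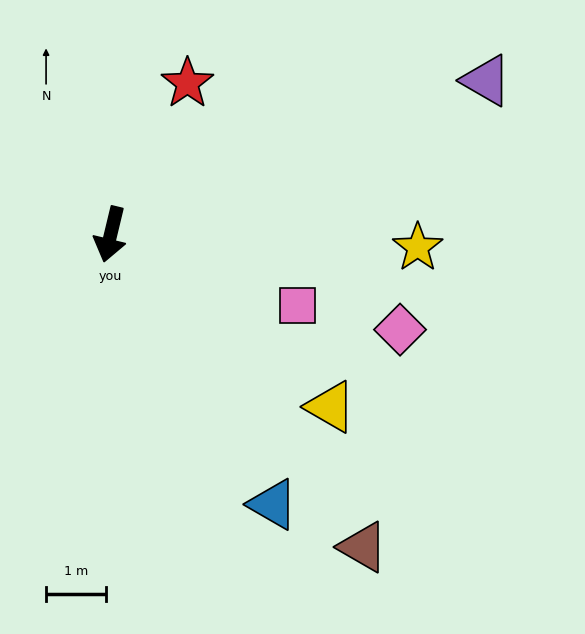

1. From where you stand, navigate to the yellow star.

turn left 101°, forward 5.1 m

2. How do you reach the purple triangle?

turn left 126°, forward 6.8 m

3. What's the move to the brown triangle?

turn left 52°, forward 6.7 m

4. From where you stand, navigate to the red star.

turn left 167°, forward 2.8 m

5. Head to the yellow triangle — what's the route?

turn left 65°, forward 4.7 m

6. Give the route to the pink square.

turn left 83°, forward 3.3 m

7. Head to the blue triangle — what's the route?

turn left 45°, forward 5.2 m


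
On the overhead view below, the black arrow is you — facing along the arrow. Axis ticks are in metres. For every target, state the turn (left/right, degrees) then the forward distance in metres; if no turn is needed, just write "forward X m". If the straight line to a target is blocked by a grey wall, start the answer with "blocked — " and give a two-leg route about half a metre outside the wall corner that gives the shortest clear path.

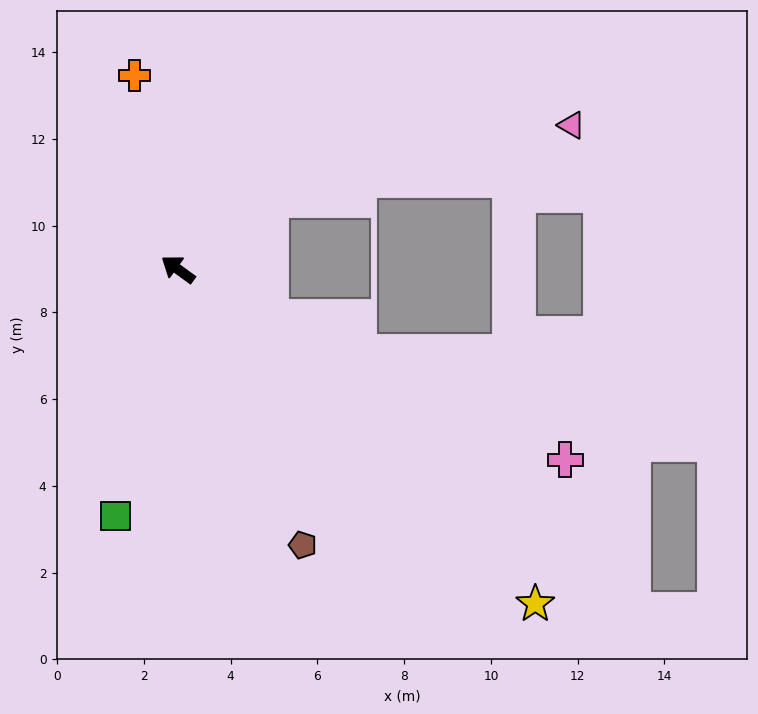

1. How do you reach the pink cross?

turn right 170°, forward 10.0 m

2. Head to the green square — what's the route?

turn left 112°, forward 5.9 m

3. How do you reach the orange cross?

turn right 41°, forward 4.6 m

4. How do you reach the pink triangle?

blocked — turn right 107°, forward 2.7 m, then turn right 23°, forward 7.1 m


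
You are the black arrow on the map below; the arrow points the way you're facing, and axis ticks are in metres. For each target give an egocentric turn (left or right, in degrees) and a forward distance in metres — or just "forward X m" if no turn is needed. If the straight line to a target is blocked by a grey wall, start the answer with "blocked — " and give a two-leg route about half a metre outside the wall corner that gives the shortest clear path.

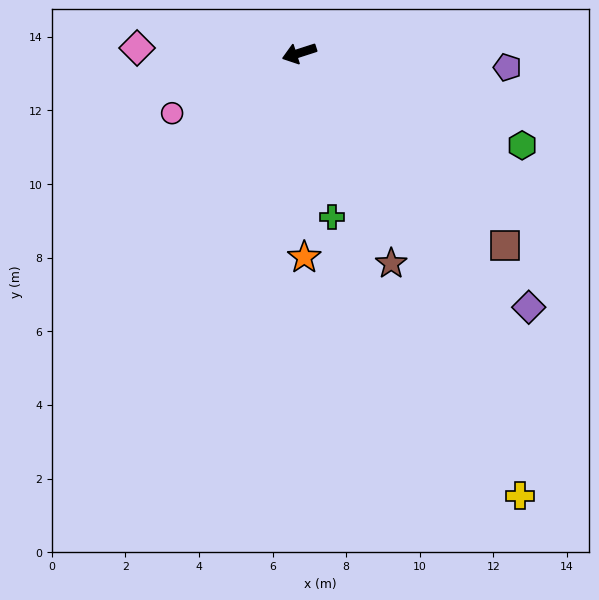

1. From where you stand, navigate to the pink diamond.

turn right 20°, forward 4.4 m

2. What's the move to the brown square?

turn left 119°, forward 7.7 m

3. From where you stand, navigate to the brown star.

turn left 96°, forward 6.2 m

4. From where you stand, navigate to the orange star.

turn left 74°, forward 5.6 m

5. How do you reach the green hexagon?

turn left 140°, forward 6.6 m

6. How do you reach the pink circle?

turn left 7°, forward 3.8 m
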